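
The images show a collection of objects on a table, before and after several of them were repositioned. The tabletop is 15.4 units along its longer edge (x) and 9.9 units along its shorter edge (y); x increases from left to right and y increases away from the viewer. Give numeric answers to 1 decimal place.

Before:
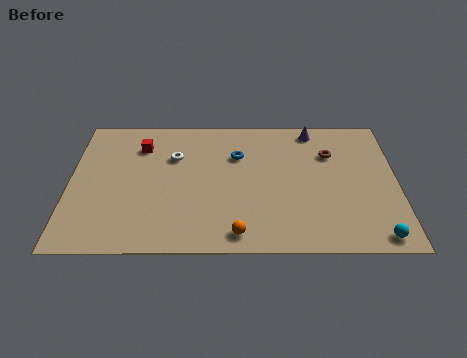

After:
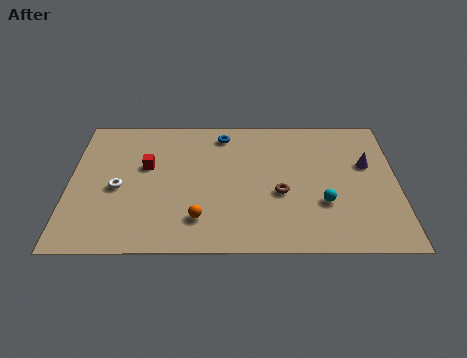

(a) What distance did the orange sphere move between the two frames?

2.1

The orange sphere was near (7.9, 1.2) before and (6.1, 2.2) after, so it travelled √(1.8² + 1.0²) ≈ 2.1 units.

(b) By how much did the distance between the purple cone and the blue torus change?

+3.1

Before: roughly 4.1 units apart; after: 7.2. That's 3.1 units further apart.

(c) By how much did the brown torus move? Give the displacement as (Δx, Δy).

(-2.4, -2.9)

The brown torus started near (12.3, 6.9) and ended near (9.9, 4.0).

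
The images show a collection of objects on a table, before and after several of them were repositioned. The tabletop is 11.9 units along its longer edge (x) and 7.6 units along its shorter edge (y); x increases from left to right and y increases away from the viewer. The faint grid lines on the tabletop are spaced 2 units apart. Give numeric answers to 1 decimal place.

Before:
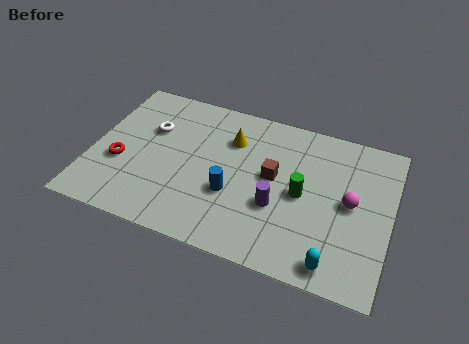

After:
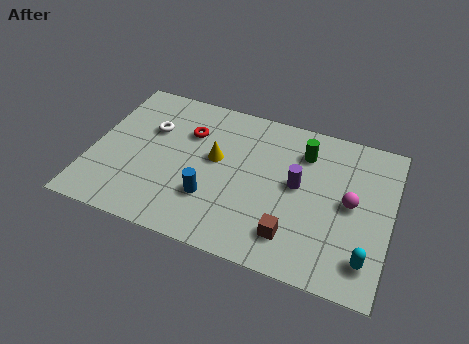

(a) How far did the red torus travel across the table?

3.5

The red torus was near (1.2, 2.9) before and (3.7, 5.3) after, so it travelled √(2.5² + 2.4²) ≈ 3.5 units.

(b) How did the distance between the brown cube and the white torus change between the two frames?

+1.8

The distance was about 5.1 in the first image and 6.9 in the second, so they moved 1.8 units further apart.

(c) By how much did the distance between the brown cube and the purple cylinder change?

+1.1

They were about 1.4 units apart before and 2.5 after — 1.1 units further apart.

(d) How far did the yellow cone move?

1.3

The yellow cone was near (5.4, 5.5) before and (4.9, 4.3) after, so it travelled √(0.5² + 1.2²) ≈ 1.3 units.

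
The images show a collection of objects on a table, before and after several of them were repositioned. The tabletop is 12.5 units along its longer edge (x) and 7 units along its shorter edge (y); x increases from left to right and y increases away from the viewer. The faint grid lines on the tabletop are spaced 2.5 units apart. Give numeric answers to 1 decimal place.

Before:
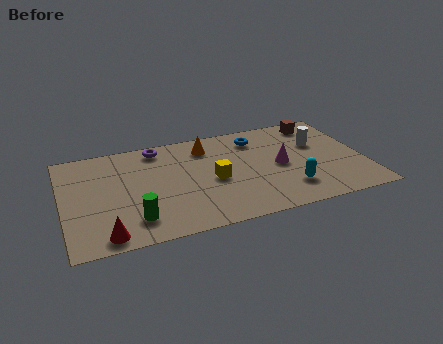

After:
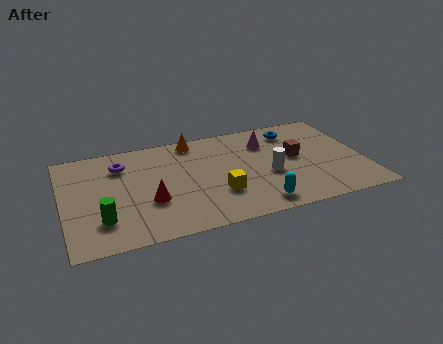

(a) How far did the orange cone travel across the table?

0.8

The orange cone moved from about (6.1, 5.6) to (5.6, 6.2), a distance of √(0.5² + 0.6²) ≈ 0.8.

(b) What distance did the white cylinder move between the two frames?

2.7

The white cylinder was near (10.7, 4.5) before and (8.5, 2.9) after, so it travelled √(2.2² + 1.6²) ≈ 2.7 units.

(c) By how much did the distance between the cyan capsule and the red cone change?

-3.1

They were about 7.7 units apart before and 4.6 after — 3.1 units closer together.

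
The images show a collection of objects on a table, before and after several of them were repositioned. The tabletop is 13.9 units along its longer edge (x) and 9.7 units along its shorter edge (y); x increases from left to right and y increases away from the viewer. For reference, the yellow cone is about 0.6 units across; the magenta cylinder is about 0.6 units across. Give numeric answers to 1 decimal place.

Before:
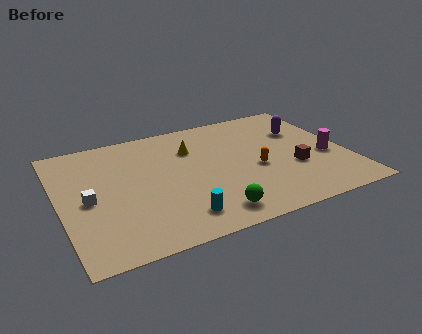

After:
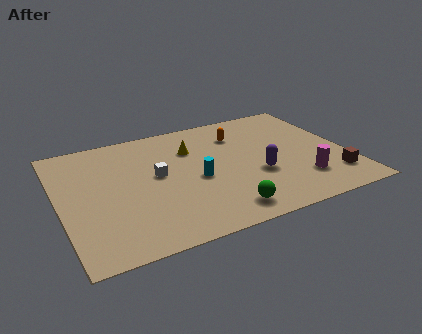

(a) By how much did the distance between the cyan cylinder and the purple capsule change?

-5.4

They were about 8.4 units apart before and 3.0 after — 5.4 units closer together.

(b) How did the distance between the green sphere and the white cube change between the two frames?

-1.6

Before: roughly 6.3 units apart; after: 4.7. That's 1.6 units closer together.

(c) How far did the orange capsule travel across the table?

3.2

The orange capsule was near (9.4, 4.1) before and (9.0, 7.3) after, so it travelled √(0.4² + 3.2²) ≈ 3.2 units.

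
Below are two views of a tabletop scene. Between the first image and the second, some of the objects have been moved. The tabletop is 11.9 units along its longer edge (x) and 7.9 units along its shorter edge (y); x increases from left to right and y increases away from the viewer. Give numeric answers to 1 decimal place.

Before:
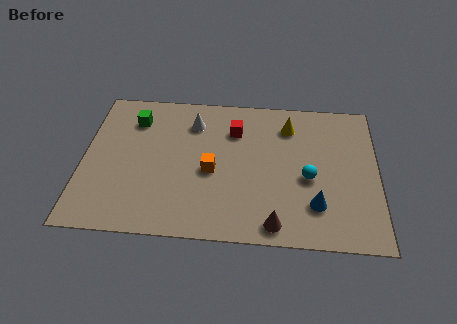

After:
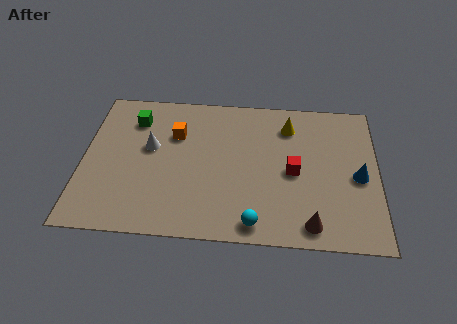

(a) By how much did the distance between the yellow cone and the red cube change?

+0.3

The distance was about 2.2 in the first image and 2.5 in the second, so they moved 0.3 units further apart.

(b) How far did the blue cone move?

2.3

The blue cone was near (9.4, 2.0) before and (11.1, 3.6) after, so it travelled √(1.7² + 1.6²) ≈ 2.3 units.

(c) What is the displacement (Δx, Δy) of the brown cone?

(1.4, 0.1)

The brown cone was at about (7.8, 0.9) and moved to about (9.2, 1.0).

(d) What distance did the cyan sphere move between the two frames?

3.3

The cyan sphere moved from about (9.1, 3.4) to (7.0, 0.9), a distance of √(2.1² + 2.5²) ≈ 3.3.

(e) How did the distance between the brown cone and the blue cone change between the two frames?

+1.3

Before: roughly 1.9 units apart; after: 3.2. That's 1.3 units further apart.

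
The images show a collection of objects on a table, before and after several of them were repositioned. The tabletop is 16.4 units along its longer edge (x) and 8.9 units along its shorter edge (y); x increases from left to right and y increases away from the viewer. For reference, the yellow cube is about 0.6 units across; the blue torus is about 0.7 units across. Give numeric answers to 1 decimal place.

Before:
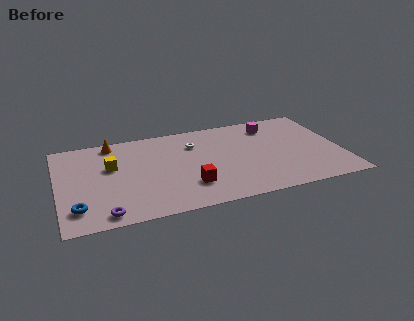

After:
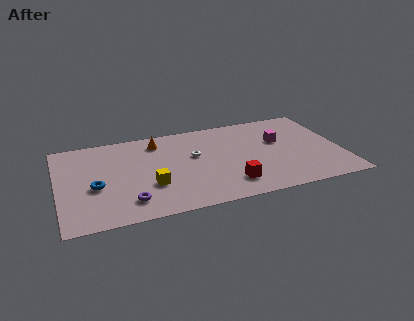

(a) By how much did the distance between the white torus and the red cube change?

-0.3

They were about 4.1 units apart before and 3.8 after — 0.3 units closer together.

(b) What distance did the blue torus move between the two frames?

2.1

The blue torus was near (1.0, 1.9) before and (2.1, 3.7) after, so it travelled √(1.1² + 1.8²) ≈ 2.1 units.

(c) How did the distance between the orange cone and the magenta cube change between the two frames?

-2.1

Before: roughly 9.3 units apart; after: 7.2. That's 2.1 units closer together.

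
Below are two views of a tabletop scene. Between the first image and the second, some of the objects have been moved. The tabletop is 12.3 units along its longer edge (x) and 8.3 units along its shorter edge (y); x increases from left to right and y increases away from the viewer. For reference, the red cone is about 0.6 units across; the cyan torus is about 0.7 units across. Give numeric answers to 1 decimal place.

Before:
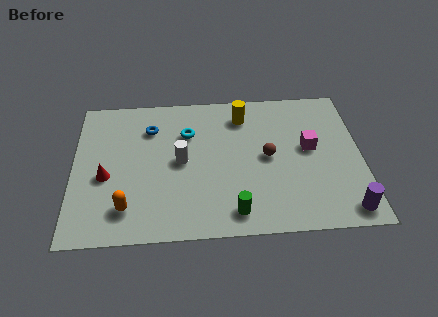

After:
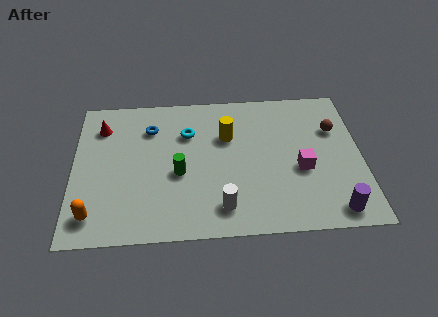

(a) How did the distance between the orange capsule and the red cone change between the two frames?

+3.0

Before: roughly 2.0 units apart; after: 5.0. That's 3.0 units further apart.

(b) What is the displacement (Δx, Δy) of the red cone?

(-0.2, 2.9)

From the two frames, the red cone sits at roughly (1.4, 3.5) before and (1.2, 6.4) after.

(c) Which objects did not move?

the blue torus and the cyan torus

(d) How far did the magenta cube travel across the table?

1.3

From (10.1, 4.6) to (9.7, 3.4), the magenta cube covered √(0.4² + 1.2²) ≈ 1.3 units.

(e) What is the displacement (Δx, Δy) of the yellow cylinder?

(-0.7, -1.2)

The yellow cylinder was at about (7.3, 6.7) and moved to about (6.6, 5.5).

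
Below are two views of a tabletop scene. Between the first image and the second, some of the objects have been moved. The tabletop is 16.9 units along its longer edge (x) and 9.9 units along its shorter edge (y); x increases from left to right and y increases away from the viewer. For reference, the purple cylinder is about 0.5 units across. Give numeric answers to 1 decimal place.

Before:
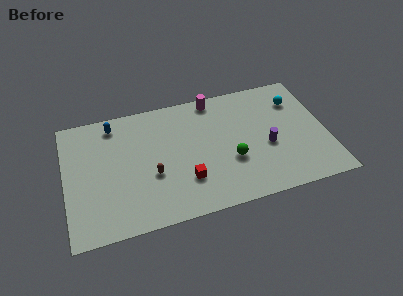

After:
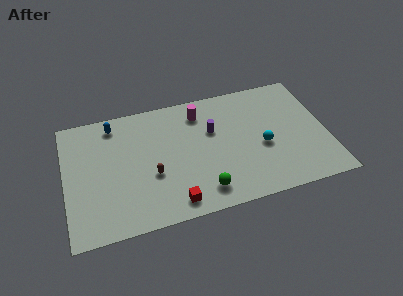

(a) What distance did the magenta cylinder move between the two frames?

1.3

The magenta cylinder moved from about (9.9, 8.9) to (8.9, 8.0), a distance of √(1.0² + 0.9²) ≈ 1.3.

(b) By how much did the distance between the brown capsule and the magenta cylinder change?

-1.3

Before: roughly 6.7 units apart; after: 5.4. That's 1.3 units closer together.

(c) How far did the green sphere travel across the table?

2.8

The green sphere was near (10.6, 3.6) before and (8.6, 1.7) after, so it travelled √(2.0² + 1.9²) ≈ 2.8 units.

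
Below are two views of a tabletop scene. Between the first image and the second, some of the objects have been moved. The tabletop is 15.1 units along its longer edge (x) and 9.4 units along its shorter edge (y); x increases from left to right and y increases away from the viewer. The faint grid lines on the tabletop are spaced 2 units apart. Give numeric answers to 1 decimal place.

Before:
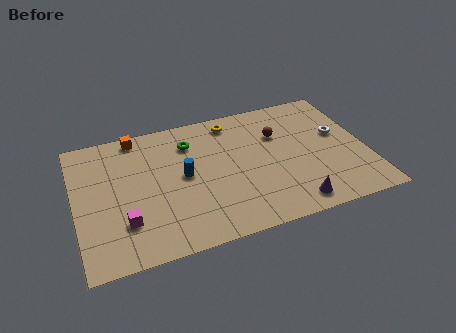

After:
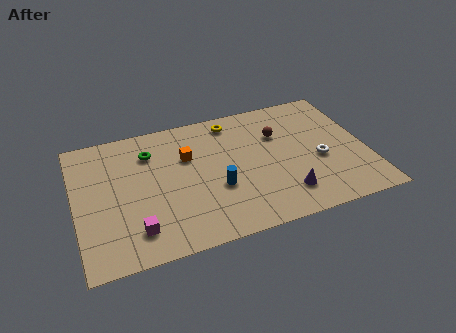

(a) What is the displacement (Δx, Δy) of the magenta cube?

(0.5, -0.7)

The magenta cube was at about (2.4, 2.6) and moved to about (2.9, 1.9).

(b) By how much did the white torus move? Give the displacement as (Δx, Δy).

(-1.2, -1.6)

The white torus was at about (13.8, 5.5) and moved to about (12.6, 3.9).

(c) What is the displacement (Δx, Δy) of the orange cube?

(2.5, -2.3)

From the two frames, the orange cube sits at roughly (3.4, 8.5) before and (5.9, 6.2) after.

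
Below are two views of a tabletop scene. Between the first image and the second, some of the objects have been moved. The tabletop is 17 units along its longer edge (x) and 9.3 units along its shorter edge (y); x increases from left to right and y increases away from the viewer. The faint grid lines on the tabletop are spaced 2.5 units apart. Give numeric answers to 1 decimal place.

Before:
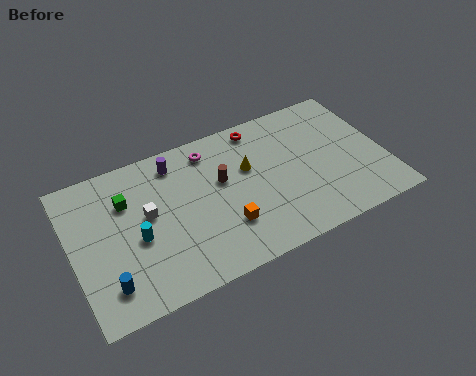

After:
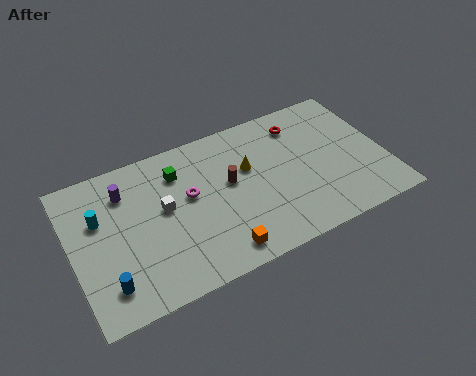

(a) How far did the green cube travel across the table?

3.0

The green cube moved from about (3.1, 6.5) to (6.0, 7.1), a distance of √(2.9² + 0.6²) ≈ 3.0.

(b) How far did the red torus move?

2.3

The red torus was near (10.6, 8.2) before and (12.8, 7.5) after, so it travelled √(2.2² + 0.7²) ≈ 2.3 units.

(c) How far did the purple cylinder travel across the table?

2.9

The purple cylinder was near (5.9, 7.8) before and (3.1, 7.1) after, so it travelled √(2.8² + 0.7²) ≈ 2.9 units.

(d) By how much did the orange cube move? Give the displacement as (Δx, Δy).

(-0.5, -1.4)

The orange cube started near (8.0, 2.7) and ended near (7.5, 1.3).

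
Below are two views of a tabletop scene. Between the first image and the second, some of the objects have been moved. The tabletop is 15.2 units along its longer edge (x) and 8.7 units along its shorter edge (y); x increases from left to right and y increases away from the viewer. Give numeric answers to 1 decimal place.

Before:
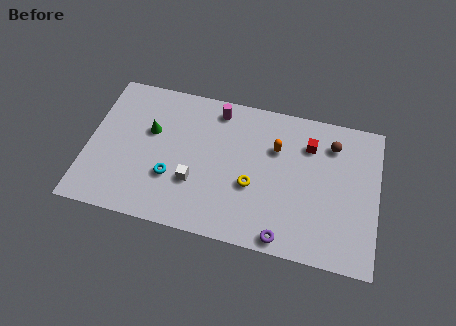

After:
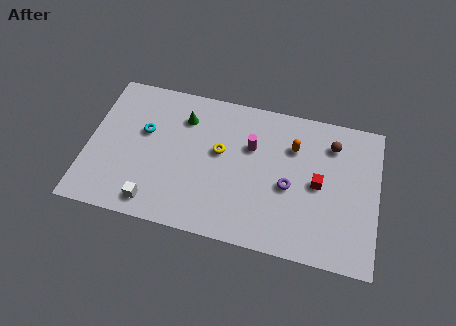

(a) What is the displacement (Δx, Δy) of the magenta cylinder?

(1.9, -1.8)

The magenta cylinder started near (6.6, 7.5) and ended near (8.5, 5.7).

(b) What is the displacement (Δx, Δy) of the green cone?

(1.7, 1.2)

The green cone was at about (3.2, 5.4) and moved to about (4.9, 6.6).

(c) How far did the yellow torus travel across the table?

2.4

The yellow torus moved from about (8.7, 3.4) to (6.9, 5.0), a distance of √(1.8² + 1.6²) ≈ 2.4.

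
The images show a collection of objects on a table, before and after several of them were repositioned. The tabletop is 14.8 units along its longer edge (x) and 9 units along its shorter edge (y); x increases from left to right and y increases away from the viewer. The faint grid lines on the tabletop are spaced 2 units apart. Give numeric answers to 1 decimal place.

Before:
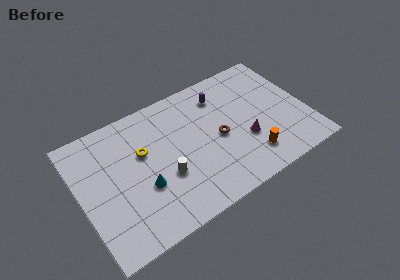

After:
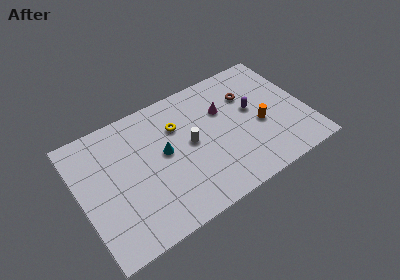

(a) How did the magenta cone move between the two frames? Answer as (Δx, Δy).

(-1.0, 2.8)

The magenta cone was at about (10.6, 3.2) and moved to about (9.6, 6.0).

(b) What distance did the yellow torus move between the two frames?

2.5

The yellow torus moved from about (4.2, 5.6) to (6.6, 6.3), a distance of √(2.4² + 0.7²) ≈ 2.5.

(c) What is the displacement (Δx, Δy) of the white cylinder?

(1.9, 1.4)

The white cylinder started near (5.3, 3.3) and ended near (7.2, 4.7).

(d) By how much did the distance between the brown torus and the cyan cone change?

+0.8

They were about 5.2 units apart before and 6.0 after — 0.8 units further apart.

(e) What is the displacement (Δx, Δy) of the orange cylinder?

(1.0, 1.9)

The orange cylinder was at about (10.7, 1.9) and moved to about (11.7, 3.8).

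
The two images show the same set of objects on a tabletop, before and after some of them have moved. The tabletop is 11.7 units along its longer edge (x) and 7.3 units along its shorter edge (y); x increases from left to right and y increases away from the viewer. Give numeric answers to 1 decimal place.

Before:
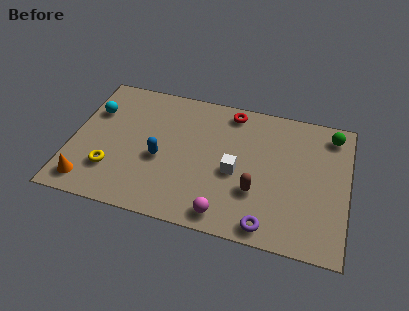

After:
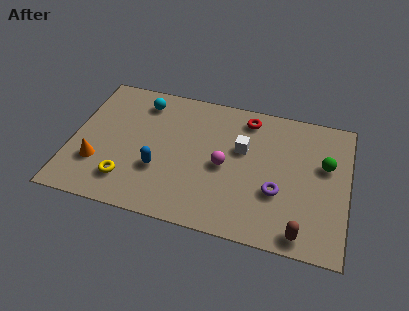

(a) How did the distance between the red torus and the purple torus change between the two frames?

-2.0

Before: roughly 5.9 units apart; after: 3.9. That's 2.0 units closer together.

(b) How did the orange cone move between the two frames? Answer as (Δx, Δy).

(0.3, 1.1)

The orange cone started near (0.9, 1.1) and ended near (1.2, 2.2).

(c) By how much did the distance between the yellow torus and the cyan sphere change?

+1.2

The distance was about 3.2 in the first image and 4.4 in the second, so they moved 1.2 units further apart.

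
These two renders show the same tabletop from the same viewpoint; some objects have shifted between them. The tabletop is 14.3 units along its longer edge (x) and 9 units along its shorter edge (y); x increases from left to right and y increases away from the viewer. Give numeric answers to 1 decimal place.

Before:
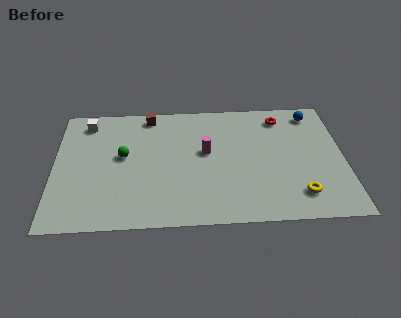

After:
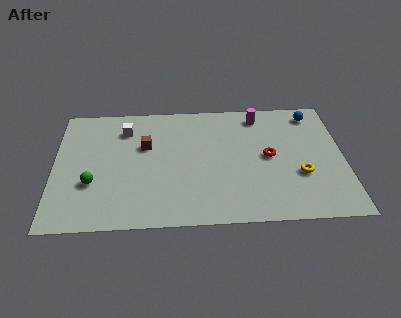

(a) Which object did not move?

the blue sphere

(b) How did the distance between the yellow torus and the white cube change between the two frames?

-2.5

Before: roughly 11.9 units apart; after: 9.4. That's 2.5 units closer together.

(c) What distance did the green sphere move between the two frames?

2.4

The green sphere moved from about (3.4, 5.0) to (1.9, 3.1), a distance of √(1.5² + 1.9²) ≈ 2.4.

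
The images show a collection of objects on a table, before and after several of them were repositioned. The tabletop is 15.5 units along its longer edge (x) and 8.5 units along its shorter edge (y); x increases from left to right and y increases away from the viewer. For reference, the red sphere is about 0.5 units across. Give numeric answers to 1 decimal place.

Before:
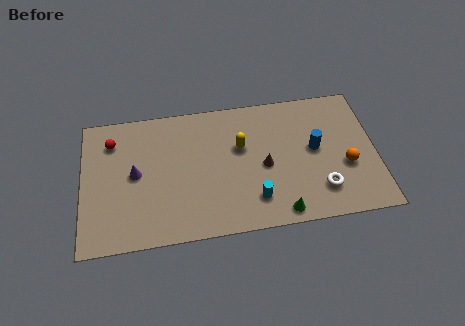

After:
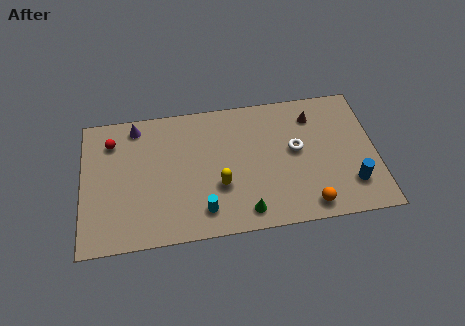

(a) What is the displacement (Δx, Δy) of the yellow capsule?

(-1.2, -2.3)

From the two frames, the yellow capsule sits at roughly (8.4, 5.3) before and (7.2, 3.0) after.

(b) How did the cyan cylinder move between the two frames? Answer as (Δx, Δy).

(-2.7, -0.3)

The cyan cylinder was at about (9.0, 1.9) and moved to about (6.3, 1.6).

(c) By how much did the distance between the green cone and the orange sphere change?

-1.0

The distance was about 4.3 in the first image and 3.3 in the second, so they moved 1.0 units closer together.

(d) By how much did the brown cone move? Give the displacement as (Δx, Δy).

(2.7, 2.8)

The brown cone started near (9.6, 3.9) and ended near (12.3, 6.7).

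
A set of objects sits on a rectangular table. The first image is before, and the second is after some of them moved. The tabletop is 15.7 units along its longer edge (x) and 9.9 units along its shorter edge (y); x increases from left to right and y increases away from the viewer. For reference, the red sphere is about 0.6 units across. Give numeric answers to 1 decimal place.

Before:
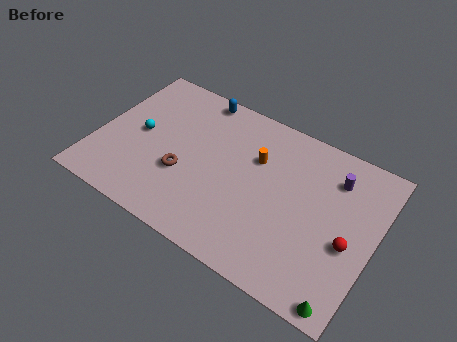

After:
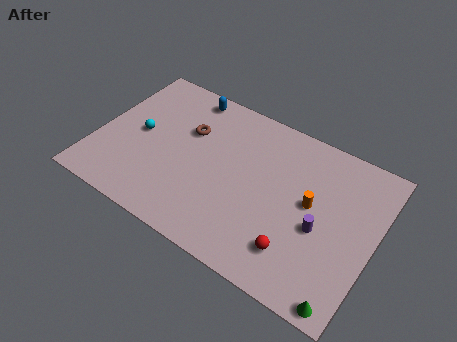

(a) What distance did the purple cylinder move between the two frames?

3.4

From (13.1, 7.6) to (12.8, 4.2), the purple cylinder covered √(0.3² + 3.4²) ≈ 3.4 units.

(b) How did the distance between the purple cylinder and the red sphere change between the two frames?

-1.5

The distance was about 3.7 in the first image and 2.2 in the second, so they moved 1.5 units closer together.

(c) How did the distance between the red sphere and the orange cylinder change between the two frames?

-2.9

The distance was about 6.1 in the first image and 3.2 in the second, so they moved 2.9 units closer together.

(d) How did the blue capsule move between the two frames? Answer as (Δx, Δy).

(-0.6, -0.2)

From the two frames, the blue capsule sits at roughly (5.0, 9.0) before and (4.4, 8.8) after.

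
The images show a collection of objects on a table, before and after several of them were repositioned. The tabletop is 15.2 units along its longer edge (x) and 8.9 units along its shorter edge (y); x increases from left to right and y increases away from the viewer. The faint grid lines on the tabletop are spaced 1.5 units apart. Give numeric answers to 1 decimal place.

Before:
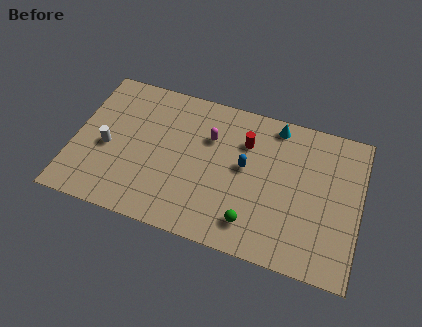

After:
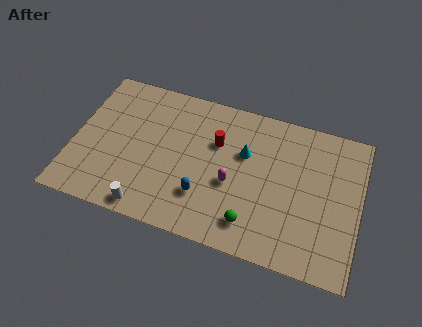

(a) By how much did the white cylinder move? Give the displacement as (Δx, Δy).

(2.5, -3.0)

From the two frames, the white cylinder sits at roughly (1.8, 3.9) before and (4.3, 0.9) after.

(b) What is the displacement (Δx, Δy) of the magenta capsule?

(1.4, -2.4)

The magenta capsule was at about (7.1, 6.1) and moved to about (8.5, 3.7).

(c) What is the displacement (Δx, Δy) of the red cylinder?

(-1.5, -0.5)

The red cylinder was at about (9.0, 6.4) and moved to about (7.5, 5.9).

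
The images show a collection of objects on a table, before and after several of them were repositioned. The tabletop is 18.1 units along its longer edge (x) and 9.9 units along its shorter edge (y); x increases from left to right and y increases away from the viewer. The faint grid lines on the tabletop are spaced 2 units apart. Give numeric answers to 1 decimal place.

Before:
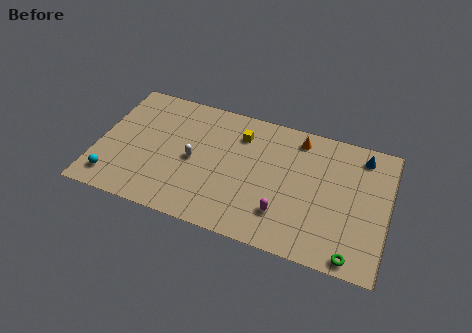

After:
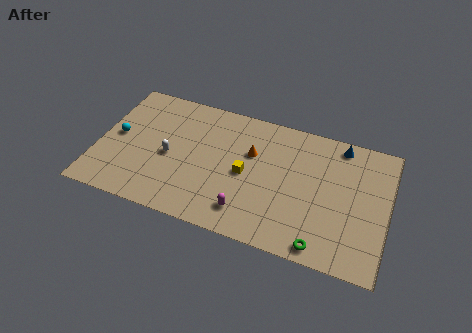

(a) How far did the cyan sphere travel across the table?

3.4

From (1.2, 1.7) to (1.1, 5.1), the cyan sphere covered √(0.1² + 3.4²) ≈ 3.4 units.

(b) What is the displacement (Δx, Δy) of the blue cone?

(-1.4, 0.4)

The blue cone started near (16.3, 8.4) and ended near (14.9, 8.8).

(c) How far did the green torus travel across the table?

1.9

From (16.2, 0.9) to (14.3, 1.0), the green torus covered √(1.9² + 0.1²) ≈ 1.9 units.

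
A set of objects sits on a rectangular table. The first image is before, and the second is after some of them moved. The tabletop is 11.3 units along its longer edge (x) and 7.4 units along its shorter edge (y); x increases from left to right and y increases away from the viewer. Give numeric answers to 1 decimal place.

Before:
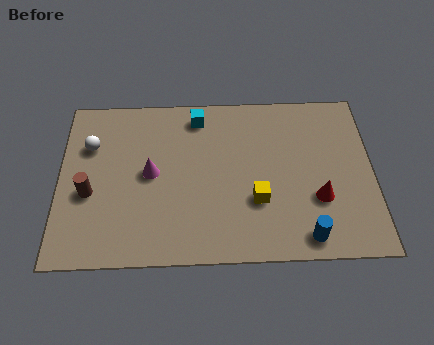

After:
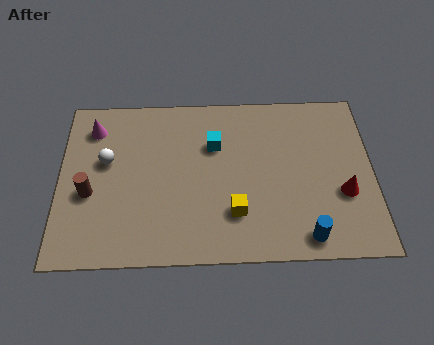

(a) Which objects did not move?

the blue cylinder and the brown cylinder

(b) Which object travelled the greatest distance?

the magenta cone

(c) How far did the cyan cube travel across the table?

1.4

From (5.0, 6.3) to (5.6, 5.0), the cyan cube covered √(0.6² + 1.3²) ≈ 1.4 units.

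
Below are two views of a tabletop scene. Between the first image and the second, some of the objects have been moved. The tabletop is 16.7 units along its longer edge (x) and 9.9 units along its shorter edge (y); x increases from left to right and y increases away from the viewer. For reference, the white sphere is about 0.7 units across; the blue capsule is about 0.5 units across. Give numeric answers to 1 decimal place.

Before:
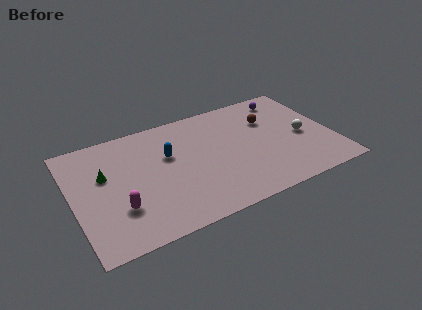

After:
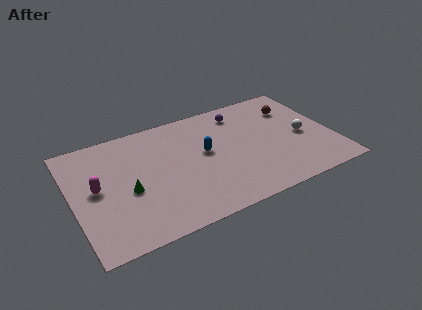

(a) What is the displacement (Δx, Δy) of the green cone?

(1.3, -1.9)

The green cone started near (2.1, 6.1) and ended near (3.4, 4.2).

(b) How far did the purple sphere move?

3.1

From (14.3, 8.4) to (11.2, 8.2), the purple sphere covered √(3.1² + 0.2²) ≈ 3.1 units.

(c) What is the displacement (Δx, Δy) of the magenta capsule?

(-1.2, 2.2)

The magenta capsule started near (2.7, 3.0) and ended near (1.5, 5.2).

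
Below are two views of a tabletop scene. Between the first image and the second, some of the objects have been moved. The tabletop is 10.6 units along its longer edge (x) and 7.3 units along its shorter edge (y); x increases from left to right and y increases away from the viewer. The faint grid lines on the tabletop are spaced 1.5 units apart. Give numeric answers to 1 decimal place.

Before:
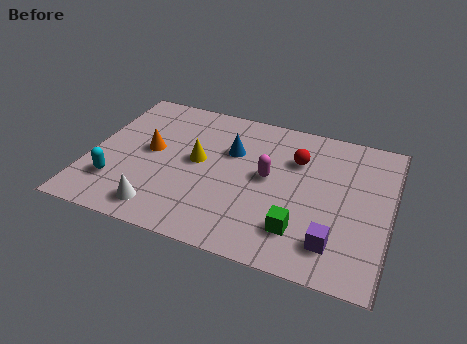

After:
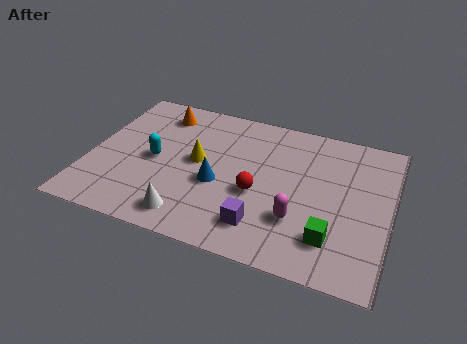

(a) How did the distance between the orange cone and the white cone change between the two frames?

+2.3

Before: roughly 2.9 units apart; after: 5.2. That's 2.3 units further apart.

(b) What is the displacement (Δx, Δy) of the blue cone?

(-0.3, -1.8)

The blue cone was at about (4.9, 4.8) and moved to about (4.6, 3.0).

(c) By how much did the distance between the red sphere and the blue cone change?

-0.9

Before: roughly 2.3 units apart; after: 1.4. That's 0.9 units closer together.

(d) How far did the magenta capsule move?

2.1

The magenta capsule was near (6.3, 3.9) before and (7.5, 2.2) after, so it travelled √(1.2² + 1.7²) ≈ 2.1 units.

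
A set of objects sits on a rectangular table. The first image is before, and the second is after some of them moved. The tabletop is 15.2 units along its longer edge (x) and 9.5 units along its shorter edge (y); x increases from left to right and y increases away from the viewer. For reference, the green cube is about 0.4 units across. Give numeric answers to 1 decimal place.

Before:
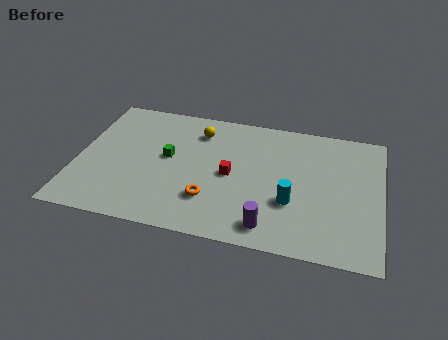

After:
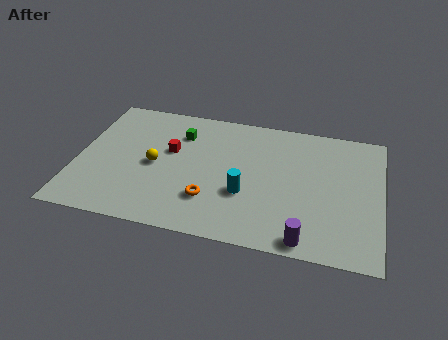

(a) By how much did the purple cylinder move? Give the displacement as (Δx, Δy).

(1.8, -0.5)

From the two frames, the purple cylinder sits at roughly (9.8, 1.4) before and (11.6, 0.9) after.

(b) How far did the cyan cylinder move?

2.3

The cyan cylinder moved from about (10.8, 3.3) to (8.5, 3.4), a distance of √(2.3² + 0.1²) ≈ 2.3.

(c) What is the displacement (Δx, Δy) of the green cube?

(0.5, 1.9)

From the two frames, the green cube sits at roughly (4.5, 5.2) before and (5.0, 7.1) after.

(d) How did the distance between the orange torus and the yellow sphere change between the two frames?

-1.5

The distance was about 5.0 in the first image and 3.5 in the second, so they moved 1.5 units closer together.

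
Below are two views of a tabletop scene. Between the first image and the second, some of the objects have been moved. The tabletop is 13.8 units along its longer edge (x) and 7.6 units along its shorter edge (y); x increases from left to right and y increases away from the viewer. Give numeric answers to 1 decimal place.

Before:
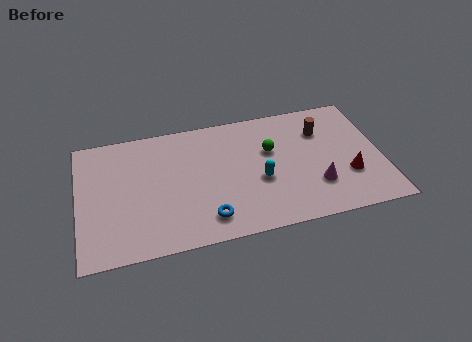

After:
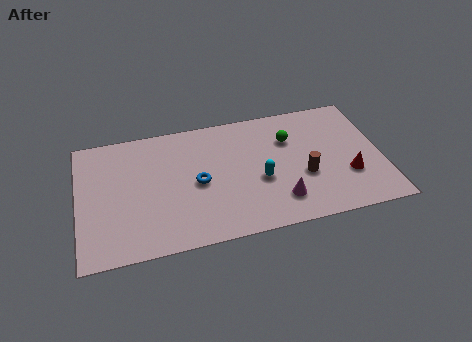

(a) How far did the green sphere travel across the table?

1.0

The green sphere was near (8.8, 4.8) before and (9.7, 5.3) after, so it travelled √(0.9² + 0.5²) ≈ 1.0 units.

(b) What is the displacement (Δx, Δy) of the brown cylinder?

(-1.0, -2.6)

The brown cylinder was at about (11.2, 5.5) and moved to about (10.2, 2.9).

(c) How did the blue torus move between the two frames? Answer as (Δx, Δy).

(-0.3, 2.2)

The blue torus started near (5.7, 1.4) and ended near (5.4, 3.6).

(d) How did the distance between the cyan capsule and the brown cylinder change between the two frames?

-1.8

Before: roughly 3.8 units apart; after: 2.0. That's 1.8 units closer together.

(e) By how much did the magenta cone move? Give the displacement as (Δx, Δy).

(-1.7, -0.5)

The magenta cone was at about (10.7, 2.2) and moved to about (9.0, 1.7).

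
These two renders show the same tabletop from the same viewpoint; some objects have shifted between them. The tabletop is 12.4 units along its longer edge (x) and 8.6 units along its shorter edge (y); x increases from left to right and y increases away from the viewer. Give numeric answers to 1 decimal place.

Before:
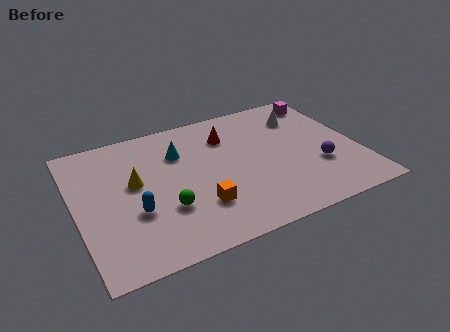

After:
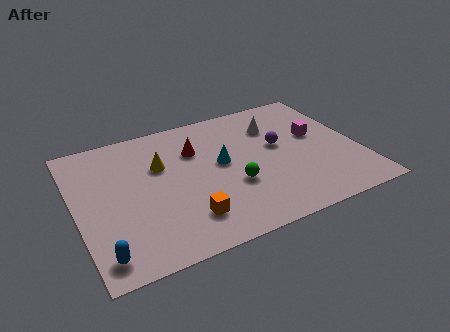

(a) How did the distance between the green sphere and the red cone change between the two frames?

-1.6

The distance was about 4.8 in the first image and 3.2 in the second, so they moved 1.6 units closer together.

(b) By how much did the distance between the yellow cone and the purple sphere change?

-2.9

The distance was about 8.1 in the first image and 5.2 in the second, so they moved 2.9 units closer together.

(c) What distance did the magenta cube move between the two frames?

2.4

From (11.4, 7.3) to (10.7, 5.0), the magenta cube covered √(0.7² + 2.3²) ≈ 2.4 units.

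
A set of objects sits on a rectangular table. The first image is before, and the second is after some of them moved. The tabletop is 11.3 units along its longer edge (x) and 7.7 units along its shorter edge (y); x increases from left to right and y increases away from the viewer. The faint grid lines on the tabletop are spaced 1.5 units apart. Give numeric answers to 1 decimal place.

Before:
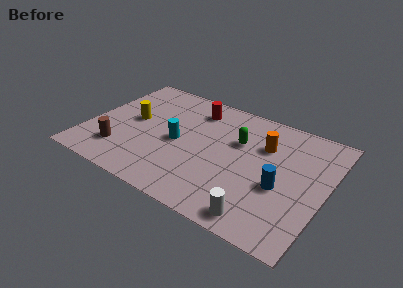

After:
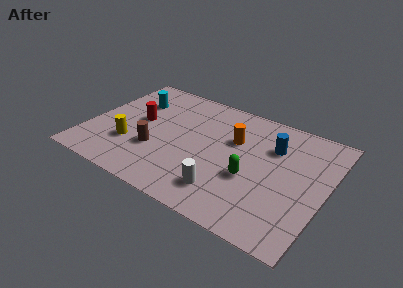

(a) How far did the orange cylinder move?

1.4

The orange cylinder moved from about (8.2, 5.3) to (6.8, 5.0), a distance of √(1.4² + 0.3²) ≈ 1.4.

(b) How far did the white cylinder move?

1.9

The white cylinder moved from about (8.7, 0.9) to (6.9, 1.6), a distance of √(1.8² + 0.7²) ≈ 1.9.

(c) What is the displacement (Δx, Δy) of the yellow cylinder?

(0.2, -1.7)

From the two frames, the yellow cylinder sits at roughly (2.0, 4.1) before and (2.2, 2.4) after.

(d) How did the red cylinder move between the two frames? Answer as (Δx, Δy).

(-2.4, -2.0)

The red cylinder started near (4.7, 6.2) and ended near (2.3, 4.2).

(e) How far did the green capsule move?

2.2

The green capsule moved from about (7.0, 5.0) to (7.9, 3.0), a distance of √(0.9² + 2.0²) ≈ 2.2.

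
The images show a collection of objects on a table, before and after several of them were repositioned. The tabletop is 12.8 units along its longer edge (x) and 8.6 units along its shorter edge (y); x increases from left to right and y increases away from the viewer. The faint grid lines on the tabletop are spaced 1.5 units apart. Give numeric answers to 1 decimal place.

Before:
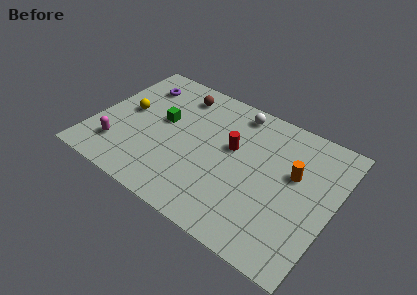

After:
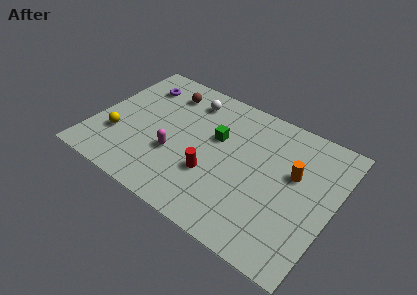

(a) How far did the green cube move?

2.9

The green cube moved from about (3.5, 4.9) to (6.4, 5.3), a distance of √(2.9² + 0.4²) ≈ 2.9.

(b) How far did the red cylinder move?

2.3

The red cylinder moved from about (7.3, 5.1) to (6.6, 2.9), a distance of √(0.7² + 2.2²) ≈ 2.3.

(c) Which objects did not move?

the orange cylinder and the purple torus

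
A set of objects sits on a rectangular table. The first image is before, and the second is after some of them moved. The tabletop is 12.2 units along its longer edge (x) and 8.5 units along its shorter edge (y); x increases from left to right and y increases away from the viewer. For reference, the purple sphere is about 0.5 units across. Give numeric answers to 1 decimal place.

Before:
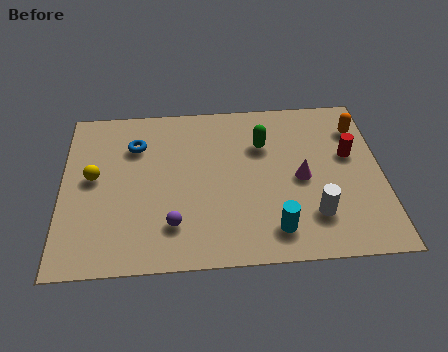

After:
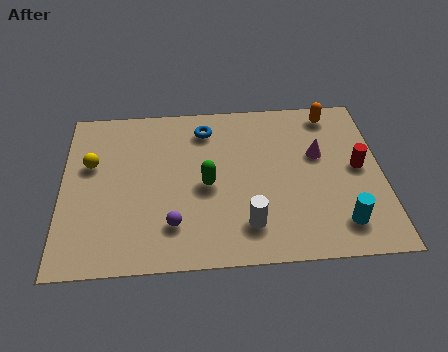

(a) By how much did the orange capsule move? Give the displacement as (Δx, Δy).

(-1.0, 0.9)

From the two frames, the orange capsule sits at roughly (11.4, 6.5) before and (10.4, 7.4) after.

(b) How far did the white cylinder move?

2.5

The white cylinder moved from about (9.5, 2.1) to (7.0, 1.8), a distance of √(2.5² + 0.3²) ≈ 2.5.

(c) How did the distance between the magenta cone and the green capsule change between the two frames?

+2.1

They were about 2.4 units apart before and 4.5 after — 2.1 units further apart.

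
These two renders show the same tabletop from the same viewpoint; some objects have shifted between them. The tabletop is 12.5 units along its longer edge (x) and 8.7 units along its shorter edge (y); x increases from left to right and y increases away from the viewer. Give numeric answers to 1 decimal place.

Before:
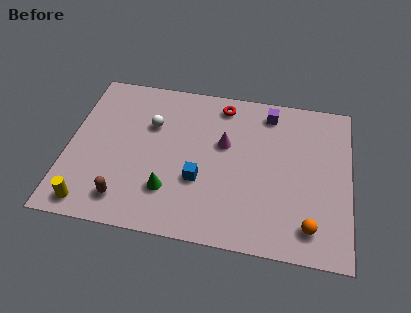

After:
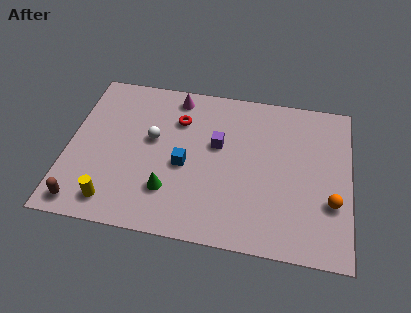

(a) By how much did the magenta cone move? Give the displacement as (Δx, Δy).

(-2.3, 2.3)

From the two frames, the magenta cone sits at roughly (6.9, 5.3) before and (4.6, 7.6) after.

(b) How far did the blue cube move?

1.0

From (5.9, 3.1) to (5.2, 3.8), the blue cube covered √(0.7² + 0.7²) ≈ 1.0 units.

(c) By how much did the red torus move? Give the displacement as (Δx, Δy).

(-1.9, -1.2)

From the two frames, the red torus sits at roughly (6.7, 7.5) before and (4.8, 6.3) after.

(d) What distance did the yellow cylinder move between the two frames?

1.0

From (1.2, 1.0) to (2.2, 1.3), the yellow cylinder covered √(1.0² + 0.3²) ≈ 1.0 units.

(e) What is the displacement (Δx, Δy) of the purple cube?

(-2.2, -2.2)

From the two frames, the purple cube sits at roughly (8.8, 7.4) before and (6.6, 5.2) after.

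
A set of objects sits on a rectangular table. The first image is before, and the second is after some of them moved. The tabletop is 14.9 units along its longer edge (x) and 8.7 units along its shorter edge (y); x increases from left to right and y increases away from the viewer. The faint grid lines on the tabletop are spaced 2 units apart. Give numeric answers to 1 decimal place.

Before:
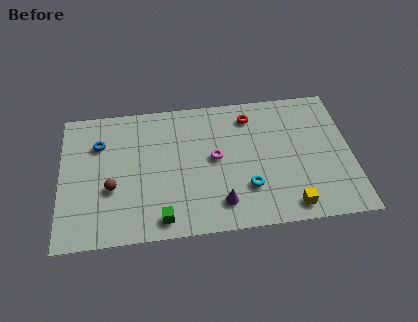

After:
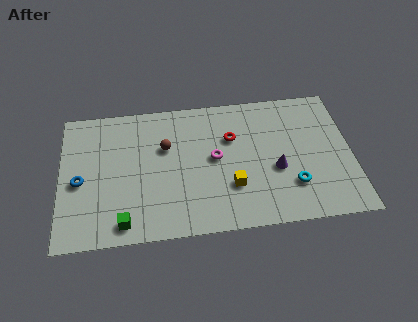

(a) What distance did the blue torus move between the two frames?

2.5

The blue torus was near (2.0, 6.2) before and (1.0, 3.9) after, so it travelled √(1.0² + 2.3²) ≈ 2.5 units.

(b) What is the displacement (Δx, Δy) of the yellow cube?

(-2.9, 1.6)

The yellow cube started near (11.6, 1.1) and ended near (8.7, 2.7).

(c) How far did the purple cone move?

3.4

The purple cone was near (8.1, 1.7) before and (11.0, 3.5) after, so it travelled √(2.9² + 1.8²) ≈ 3.4 units.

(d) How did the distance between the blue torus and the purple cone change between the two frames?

+2.4

They were about 7.6 units apart before and 10.0 after — 2.4 units further apart.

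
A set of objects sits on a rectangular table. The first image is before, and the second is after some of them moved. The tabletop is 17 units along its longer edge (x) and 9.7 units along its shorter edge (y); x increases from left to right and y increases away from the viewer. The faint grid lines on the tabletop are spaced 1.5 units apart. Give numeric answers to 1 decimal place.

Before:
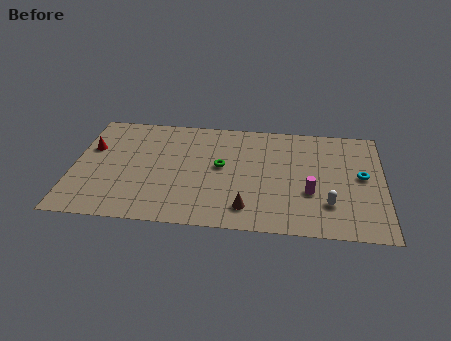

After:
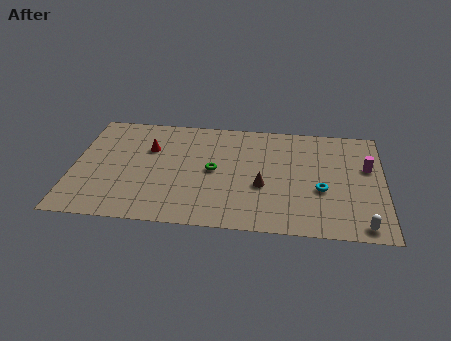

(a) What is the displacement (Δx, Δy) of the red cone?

(3.2, 0.3)

The red cone was at about (0.9, 6.2) and moved to about (4.1, 6.5).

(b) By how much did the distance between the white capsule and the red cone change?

-0.7

Before: roughly 13.6 units apart; after: 12.9. That's 0.7 units closer together.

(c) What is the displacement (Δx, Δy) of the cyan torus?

(-2.2, -1.4)

From the two frames, the cyan torus sits at roughly (15.8, 5.2) before and (13.6, 3.8) after.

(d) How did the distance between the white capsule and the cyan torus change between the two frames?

+0.4

Before: roughly 3.2 units apart; after: 3.6. That's 0.4 units further apart.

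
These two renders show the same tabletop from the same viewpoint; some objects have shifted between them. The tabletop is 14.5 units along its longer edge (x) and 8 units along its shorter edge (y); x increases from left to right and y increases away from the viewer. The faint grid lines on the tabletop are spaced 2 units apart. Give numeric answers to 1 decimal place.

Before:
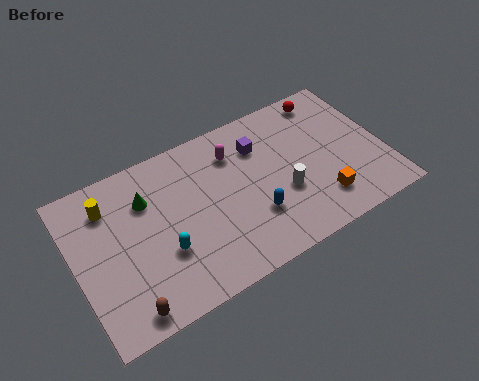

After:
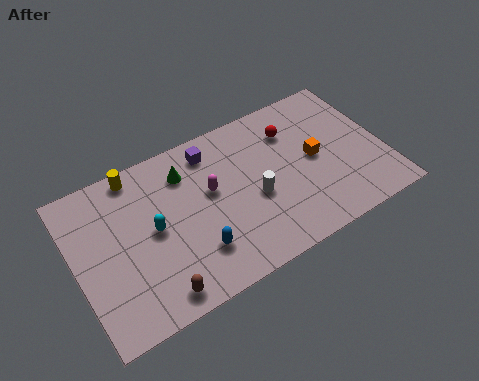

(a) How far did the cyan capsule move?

1.3

From (3.9, 2.8) to (3.6, 4.1), the cyan capsule covered √(0.3² + 1.3²) ≈ 1.3 units.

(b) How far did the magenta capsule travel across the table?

1.9

The magenta capsule moved from about (7.7, 6.1) to (6.4, 4.7), a distance of √(1.3² + 1.4²) ≈ 1.9.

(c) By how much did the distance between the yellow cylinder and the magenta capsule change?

-1.8

Before: roughly 5.9 units apart; after: 4.1. That's 1.8 units closer together.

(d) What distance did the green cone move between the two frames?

2.0

The green cone was near (3.5, 5.7) before and (5.4, 6.2) after, so it travelled √(1.9² + 0.5²) ≈ 2.0 units.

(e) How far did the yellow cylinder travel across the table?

1.7

The yellow cylinder was near (1.8, 6.2) before and (3.2, 7.2) after, so it travelled √(1.4² + 1.0²) ≈ 1.7 units.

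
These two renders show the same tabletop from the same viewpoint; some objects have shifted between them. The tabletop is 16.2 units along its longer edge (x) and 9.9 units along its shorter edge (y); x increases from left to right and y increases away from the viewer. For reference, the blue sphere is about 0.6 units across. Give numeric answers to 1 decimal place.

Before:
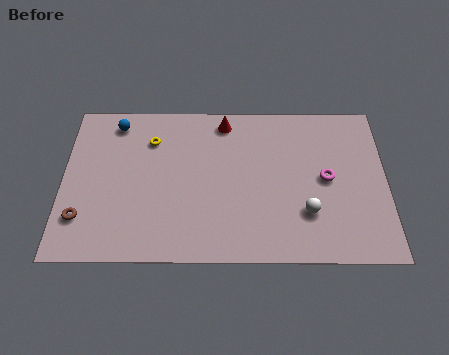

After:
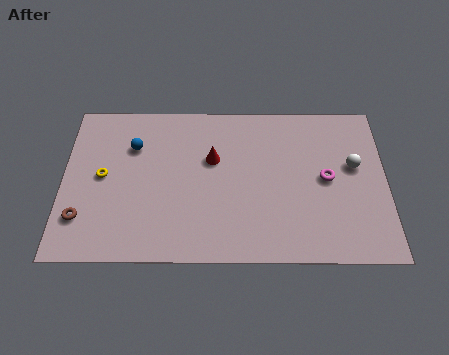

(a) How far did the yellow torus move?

3.3

The yellow torus was near (4.4, 7.4) before and (2.0, 5.1) after, so it travelled √(2.4² + 2.3²) ≈ 3.3 units.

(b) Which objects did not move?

the brown torus and the magenta torus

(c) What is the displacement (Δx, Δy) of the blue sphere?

(0.9, -1.5)

The blue sphere was at about (2.6, 8.5) and moved to about (3.5, 7.0).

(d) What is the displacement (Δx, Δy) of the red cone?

(-0.6, -2.4)

From the two frames, the red cone sits at roughly (8.1, 8.6) before and (7.5, 6.2) after.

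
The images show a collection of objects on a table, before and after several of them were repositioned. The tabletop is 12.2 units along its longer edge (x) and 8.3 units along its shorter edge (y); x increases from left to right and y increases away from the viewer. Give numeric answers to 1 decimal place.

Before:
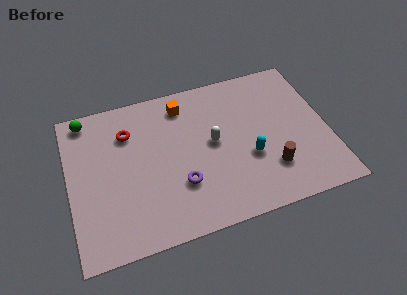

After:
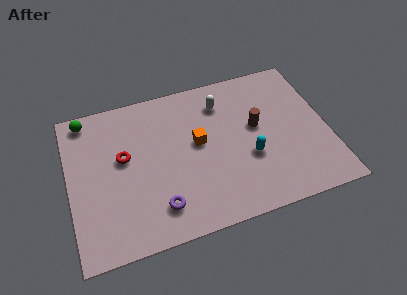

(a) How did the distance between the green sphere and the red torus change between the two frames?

+0.8

The distance was about 2.3 in the first image and 3.1 in the second, so they moved 0.8 units further apart.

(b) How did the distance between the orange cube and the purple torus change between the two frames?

-0.7

Before: roughly 4.3 units apart; after: 3.6. That's 0.7 units closer together.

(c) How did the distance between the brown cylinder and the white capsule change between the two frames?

-1.0

Before: roughly 3.3 units apart; after: 2.3. That's 1.0 units closer together.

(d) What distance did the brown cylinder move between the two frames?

2.5

The brown cylinder moved from about (9.3, 2.2) to (8.9, 4.7), a distance of √(0.4² + 2.5²) ≈ 2.5.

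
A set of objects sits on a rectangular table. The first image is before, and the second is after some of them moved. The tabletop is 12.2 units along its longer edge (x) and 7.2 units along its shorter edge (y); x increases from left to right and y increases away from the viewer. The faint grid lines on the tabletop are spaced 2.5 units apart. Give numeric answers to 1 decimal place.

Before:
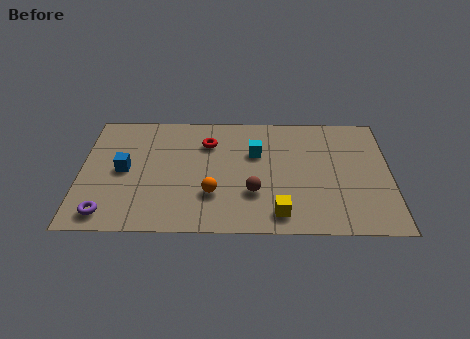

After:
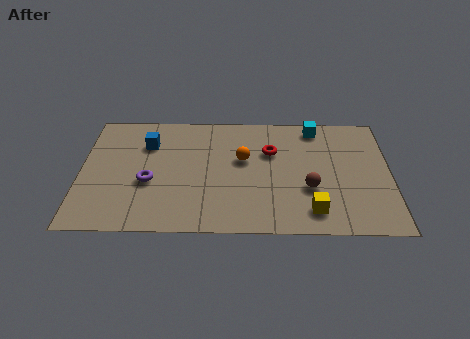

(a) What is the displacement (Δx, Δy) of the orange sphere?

(1.2, 2.1)

The orange sphere started near (5.2, 2.2) and ended near (6.4, 4.3).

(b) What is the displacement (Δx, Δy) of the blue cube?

(0.9, 1.6)

The blue cube was at about (1.7, 3.6) and moved to about (2.6, 5.2).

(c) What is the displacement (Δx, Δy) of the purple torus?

(1.6, 1.9)

The purple torus started near (1.1, 1.0) and ended near (2.7, 2.9).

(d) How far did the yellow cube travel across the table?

1.3

The yellow cube was near (7.8, 1.1) before and (9.1, 1.3) after, so it travelled √(1.3² + 0.2²) ≈ 1.3 units.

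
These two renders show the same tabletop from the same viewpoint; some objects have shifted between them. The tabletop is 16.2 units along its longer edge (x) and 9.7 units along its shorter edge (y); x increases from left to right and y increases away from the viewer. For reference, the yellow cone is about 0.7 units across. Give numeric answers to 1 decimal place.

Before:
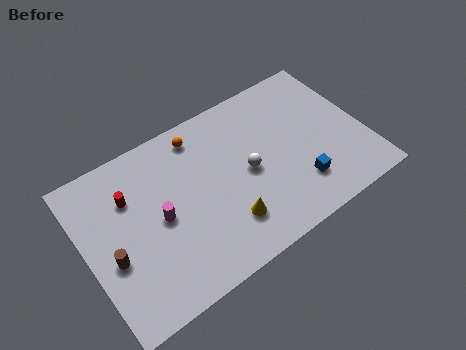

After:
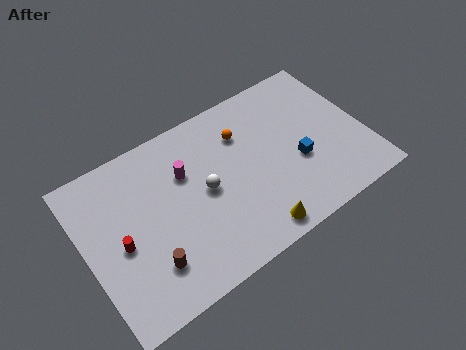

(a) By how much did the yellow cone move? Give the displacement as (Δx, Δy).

(1.3, -1.3)

The yellow cone started near (7.7, 2.4) and ended near (9.0, 1.1).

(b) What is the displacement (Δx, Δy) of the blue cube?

(0.2, 1.4)

From the two frames, the blue cube sits at roughly (12.0, 2.4) before and (12.2, 3.8) after.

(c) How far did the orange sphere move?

2.7

From (7.1, 8.3) to (9.5, 7.1), the orange sphere covered √(2.4² + 1.2²) ≈ 2.7 units.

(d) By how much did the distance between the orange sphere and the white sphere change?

-0.9

Before: roughly 4.3 units apart; after: 3.4. That's 0.9 units closer together.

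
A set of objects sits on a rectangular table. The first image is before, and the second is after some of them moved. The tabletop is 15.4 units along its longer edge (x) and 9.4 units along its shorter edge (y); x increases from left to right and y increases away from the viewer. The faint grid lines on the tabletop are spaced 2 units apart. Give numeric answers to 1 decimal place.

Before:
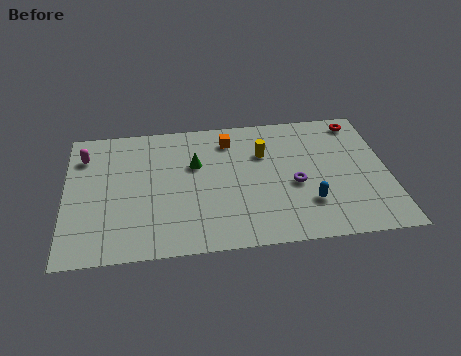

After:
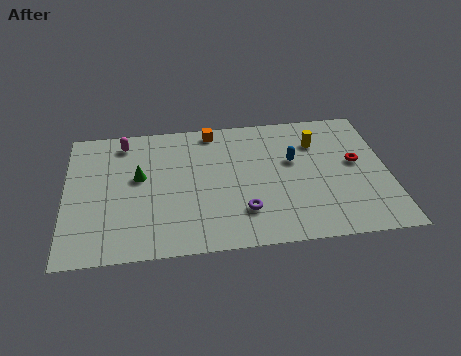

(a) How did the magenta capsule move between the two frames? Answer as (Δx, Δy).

(1.9, 0.8)

The magenta capsule was at about (0.9, 7.2) and moved to about (2.8, 8.0).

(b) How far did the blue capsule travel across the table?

3.2

The blue capsule was near (11.5, 2.6) before and (10.9, 5.7) after, so it travelled √(0.6² + 3.1²) ≈ 3.2 units.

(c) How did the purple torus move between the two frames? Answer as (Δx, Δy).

(-2.5, -1.6)

The purple torus started near (10.9, 4.0) and ended near (8.4, 2.4).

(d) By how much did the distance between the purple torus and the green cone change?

+0.6

The distance was about 5.1 in the first image and 5.7 in the second, so they moved 0.6 units further apart.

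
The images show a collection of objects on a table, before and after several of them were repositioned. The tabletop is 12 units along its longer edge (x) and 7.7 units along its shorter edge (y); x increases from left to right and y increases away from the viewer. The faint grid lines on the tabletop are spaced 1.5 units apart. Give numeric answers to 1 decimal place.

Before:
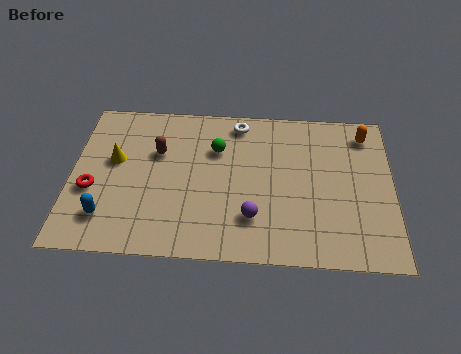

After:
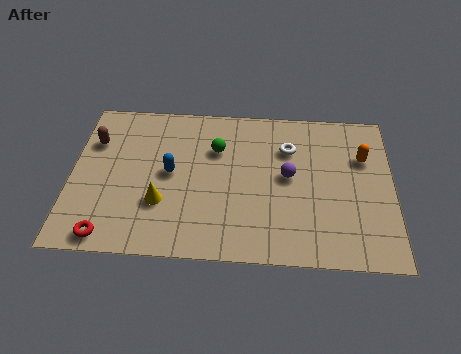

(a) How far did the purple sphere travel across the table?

2.5

The purple sphere was near (6.8, 2.0) before and (8.1, 4.1) after, so it travelled √(1.3² + 2.1²) ≈ 2.5 units.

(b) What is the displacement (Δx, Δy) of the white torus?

(1.9, -1.2)

The white torus started near (6.2, 6.7) and ended near (8.1, 5.5).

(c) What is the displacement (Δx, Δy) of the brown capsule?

(-2.4, 0.4)

The brown capsule was at about (3.2, 5.0) and moved to about (0.8, 5.4).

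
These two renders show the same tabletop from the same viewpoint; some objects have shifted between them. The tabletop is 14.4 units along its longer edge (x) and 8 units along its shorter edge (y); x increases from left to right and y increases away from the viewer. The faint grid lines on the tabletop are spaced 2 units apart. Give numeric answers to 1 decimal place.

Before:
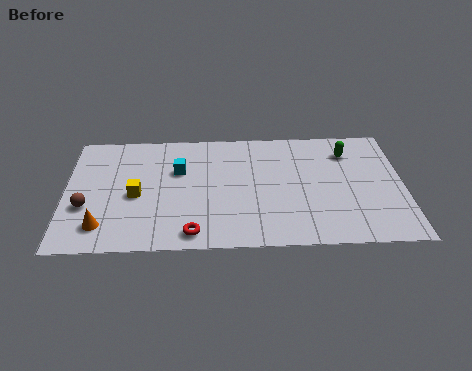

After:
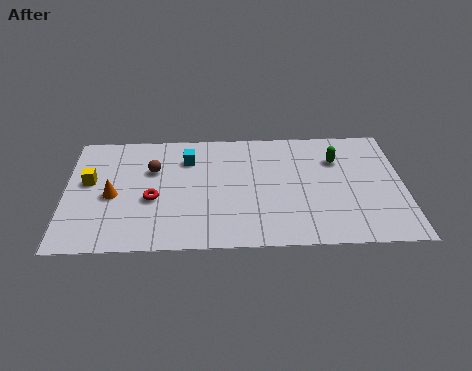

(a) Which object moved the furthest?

the brown sphere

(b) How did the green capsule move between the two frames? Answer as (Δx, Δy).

(-0.5, -0.5)

The green capsule was at about (12.1, 6.2) and moved to about (11.6, 5.7).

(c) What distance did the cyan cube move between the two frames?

0.9

From (4.8, 5.2) to (5.2, 6.0), the cyan cube covered √(0.4² + 0.8²) ≈ 0.9 units.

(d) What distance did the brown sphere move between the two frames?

3.7

The brown sphere was near (0.9, 2.9) before and (3.7, 5.3) after, so it travelled √(2.8² + 2.4²) ≈ 3.7 units.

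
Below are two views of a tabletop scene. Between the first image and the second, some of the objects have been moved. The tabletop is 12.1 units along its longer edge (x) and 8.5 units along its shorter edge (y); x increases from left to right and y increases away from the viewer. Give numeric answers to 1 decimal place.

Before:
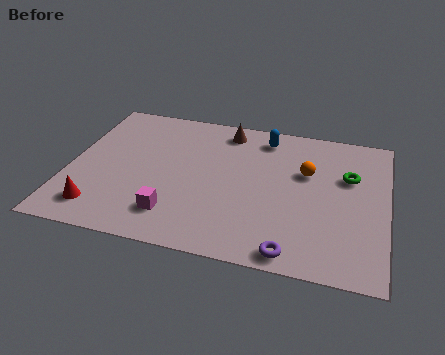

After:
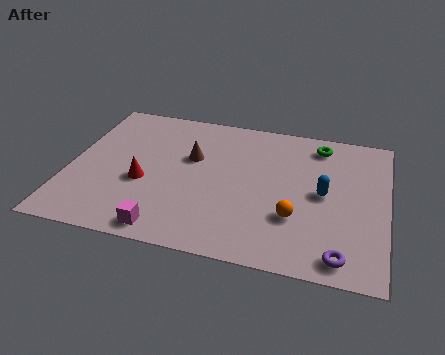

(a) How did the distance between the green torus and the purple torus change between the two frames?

+1.2

The distance was about 5.1 in the first image and 6.3 in the second, so they moved 1.2 units further apart.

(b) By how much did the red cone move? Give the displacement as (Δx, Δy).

(1.5, 1.9)

The red cone was at about (1.4, 1.5) and moved to about (2.9, 3.4).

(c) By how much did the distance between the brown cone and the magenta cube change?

-1.3

The distance was about 5.7 in the first image and 4.4 in the second, so they moved 1.3 units closer together.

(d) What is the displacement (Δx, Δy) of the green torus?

(-1.2, 1.7)

The green torus was at about (10.6, 5.5) and moved to about (9.4, 7.2).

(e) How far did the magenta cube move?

0.9

From (4.2, 1.8) to (4.0, 0.9), the magenta cube covered √(0.2² + 0.9²) ≈ 0.9 units.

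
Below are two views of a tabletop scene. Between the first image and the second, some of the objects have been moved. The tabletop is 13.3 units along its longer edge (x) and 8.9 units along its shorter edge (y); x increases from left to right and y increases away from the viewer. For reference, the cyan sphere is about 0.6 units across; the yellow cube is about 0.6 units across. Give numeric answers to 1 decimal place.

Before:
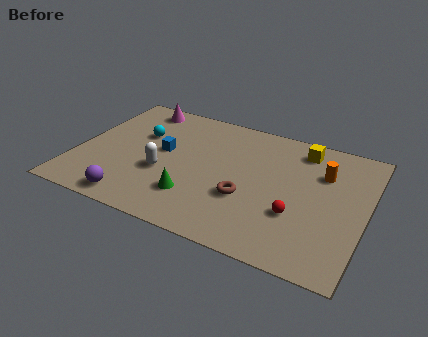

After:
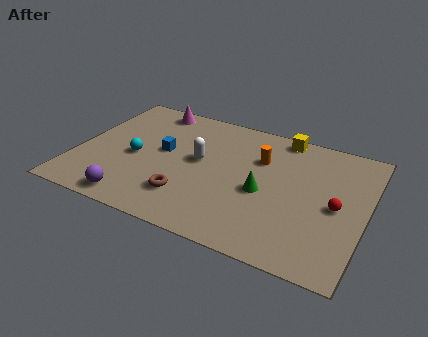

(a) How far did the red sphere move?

2.1

The red sphere moved from about (10.3, 3.0) to (12.0, 4.2), a distance of √(1.7² + 1.2²) ≈ 2.1.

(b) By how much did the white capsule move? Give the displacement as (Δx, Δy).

(1.5, 1.5)

From the two frames, the white capsule sits at roughly (4.1, 3.4) before and (5.6, 4.9) after.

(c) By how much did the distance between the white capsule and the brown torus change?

-1.2

The distance was about 3.9 in the first image and 2.7 in the second, so they moved 1.2 units closer together.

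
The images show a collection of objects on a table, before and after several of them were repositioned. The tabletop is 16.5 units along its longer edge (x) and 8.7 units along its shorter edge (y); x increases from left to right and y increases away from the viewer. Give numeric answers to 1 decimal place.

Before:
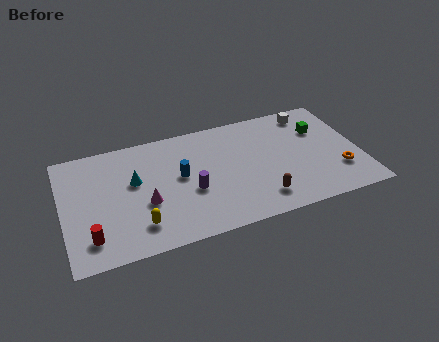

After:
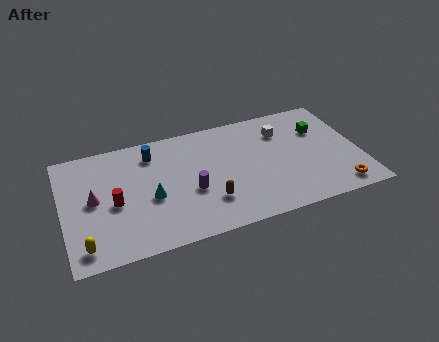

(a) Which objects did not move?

the green cube and the purple cylinder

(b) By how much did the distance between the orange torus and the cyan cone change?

-1.0

They were about 11.5 units apart before and 10.5 after — 1.0 units closer together.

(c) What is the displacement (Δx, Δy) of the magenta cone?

(-2.8, 1.1)

The magenta cone started near (4.5, 3.4) and ended near (1.7, 4.5).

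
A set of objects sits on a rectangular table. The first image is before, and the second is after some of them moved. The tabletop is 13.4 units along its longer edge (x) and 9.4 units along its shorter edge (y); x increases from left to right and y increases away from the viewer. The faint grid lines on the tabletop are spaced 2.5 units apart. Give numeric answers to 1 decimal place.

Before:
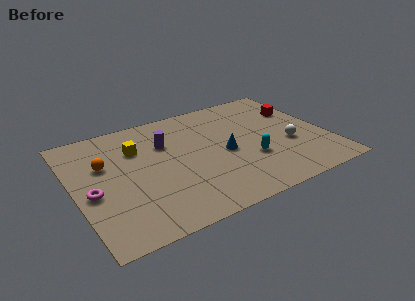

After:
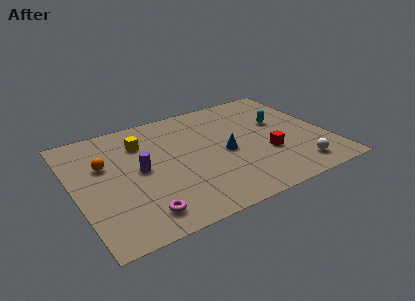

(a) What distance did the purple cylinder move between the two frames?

2.3

The purple cylinder moved from about (5.0, 6.4) to (3.4, 4.8), a distance of √(1.6² + 1.6²) ≈ 2.3.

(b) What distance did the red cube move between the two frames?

3.9

From (12.3, 6.4) to (10.0, 3.3), the red cube covered √(2.3² + 3.1²) ≈ 3.9 units.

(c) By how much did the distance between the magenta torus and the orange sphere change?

+2.5

They were about 2.2 units apart before and 4.7 after — 2.5 units further apart.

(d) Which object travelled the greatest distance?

the red cube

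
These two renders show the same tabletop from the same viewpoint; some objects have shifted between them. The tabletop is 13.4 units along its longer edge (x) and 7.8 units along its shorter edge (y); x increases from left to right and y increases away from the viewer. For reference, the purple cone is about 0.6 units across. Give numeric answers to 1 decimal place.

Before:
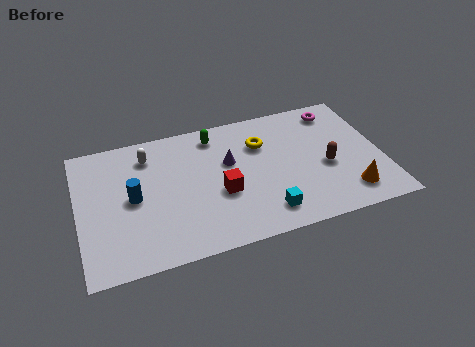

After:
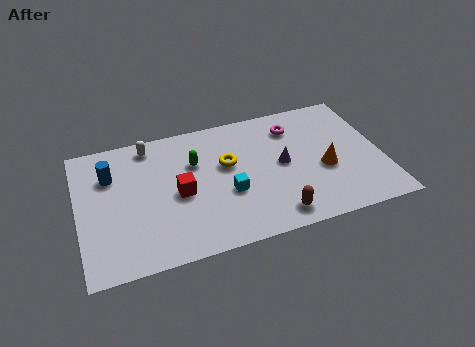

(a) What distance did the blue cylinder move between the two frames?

1.8

The blue cylinder moved from about (2.4, 3.9) to (1.5, 5.5), a distance of √(0.9² + 1.6²) ≈ 1.8.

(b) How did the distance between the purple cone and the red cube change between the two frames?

+2.8

They were about 1.8 units apart before and 4.6 after — 2.8 units further apart.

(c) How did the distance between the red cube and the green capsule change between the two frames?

-1.7

The distance was about 3.5 in the first image and 1.8 in the second, so they moved 1.7 units closer together.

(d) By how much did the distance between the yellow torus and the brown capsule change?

+0.5

Before: roughly 3.5 units apart; after: 4.0. That's 0.5 units further apart.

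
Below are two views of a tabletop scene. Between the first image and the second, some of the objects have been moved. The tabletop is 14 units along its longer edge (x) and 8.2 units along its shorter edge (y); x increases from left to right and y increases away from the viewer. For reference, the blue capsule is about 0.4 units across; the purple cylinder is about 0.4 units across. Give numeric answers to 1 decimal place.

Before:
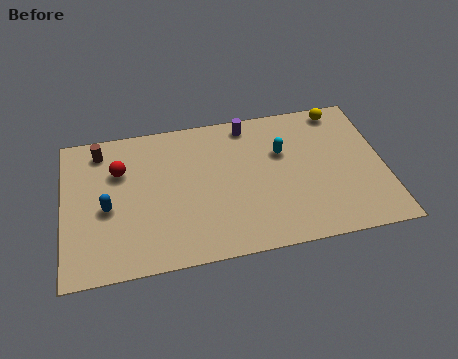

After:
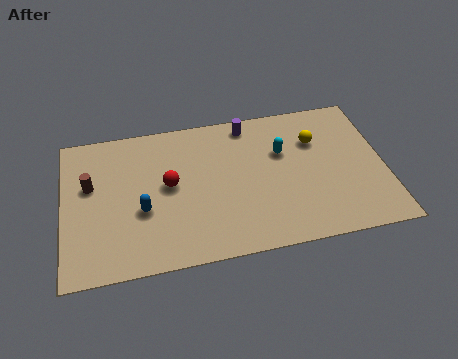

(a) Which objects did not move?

the cyan capsule and the purple cylinder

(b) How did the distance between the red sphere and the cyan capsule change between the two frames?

-2.0

The distance was about 7.1 in the first image and 5.1 in the second, so they moved 2.0 units closer together.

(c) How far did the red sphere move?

2.4

From (2.5, 5.6) to (4.6, 4.4), the red sphere covered √(2.1² + 1.2²) ≈ 2.4 units.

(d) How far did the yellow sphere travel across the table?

2.0

The yellow sphere moved from about (12.3, 7.3) to (11.1, 5.7), a distance of √(1.2² + 1.6²) ≈ 2.0.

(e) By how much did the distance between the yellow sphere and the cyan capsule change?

-1.8

Before: roughly 3.4 units apart; after: 1.6. That's 1.8 units closer together.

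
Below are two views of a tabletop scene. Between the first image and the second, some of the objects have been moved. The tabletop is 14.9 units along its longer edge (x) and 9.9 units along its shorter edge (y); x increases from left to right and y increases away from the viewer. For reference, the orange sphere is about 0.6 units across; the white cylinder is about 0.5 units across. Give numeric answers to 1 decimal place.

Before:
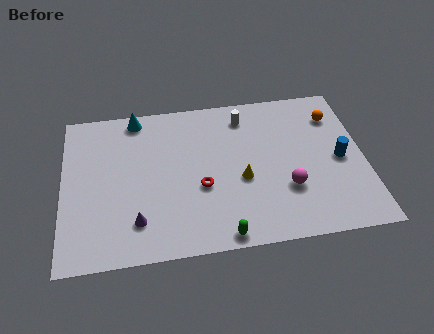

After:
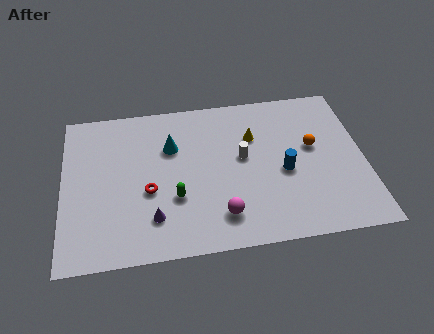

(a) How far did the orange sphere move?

2.2

From (13.6, 7.6) to (12.4, 5.7), the orange sphere covered √(1.2² + 1.9²) ≈ 2.2 units.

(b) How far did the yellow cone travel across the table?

2.8

From (8.8, 4.1) to (9.5, 6.8), the yellow cone covered √(0.7² + 2.7²) ≈ 2.8 units.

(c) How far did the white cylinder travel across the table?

2.7

From (9.1, 8.2) to (8.9, 5.5), the white cylinder covered √(0.2² + 2.7²) ≈ 2.7 units.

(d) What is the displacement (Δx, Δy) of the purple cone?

(0.8, 0.1)

From the two frames, the purple cone sits at roughly (3.6, 2.2) before and (4.4, 2.3) after.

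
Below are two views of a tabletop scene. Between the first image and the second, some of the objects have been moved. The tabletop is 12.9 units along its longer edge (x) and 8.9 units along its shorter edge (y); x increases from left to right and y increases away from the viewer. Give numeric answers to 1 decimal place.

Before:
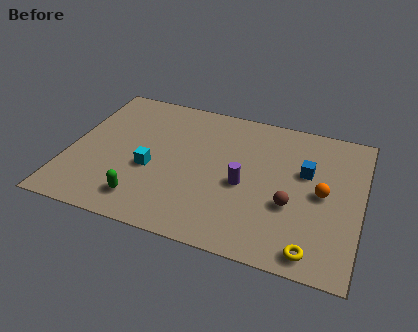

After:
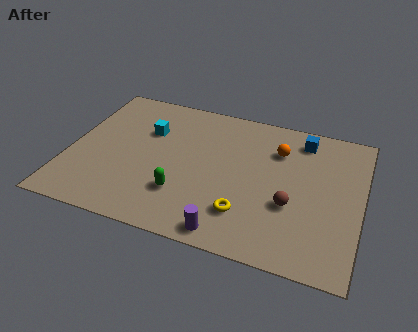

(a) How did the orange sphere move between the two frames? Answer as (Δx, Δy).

(-2.1, 2.1)

From the two frames, the orange sphere sits at roughly (11.2, 4.4) before and (9.1, 6.5) after.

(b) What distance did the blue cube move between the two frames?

2.0

The blue cube moved from about (10.4, 5.5) to (10.1, 7.5), a distance of √(0.3² + 2.0²) ≈ 2.0.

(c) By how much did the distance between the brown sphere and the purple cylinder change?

+1.3

The distance was about 2.2 in the first image and 3.5 in the second, so they moved 1.3 units further apart.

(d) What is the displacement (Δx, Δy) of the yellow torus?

(-3.0, 1.2)

The yellow torus started near (11.0, 1.0) and ended near (8.0, 2.2).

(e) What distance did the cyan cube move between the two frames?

2.4

The cyan cube moved from about (3.7, 3.6) to (3.3, 6.0), a distance of √(0.4² + 2.4²) ≈ 2.4.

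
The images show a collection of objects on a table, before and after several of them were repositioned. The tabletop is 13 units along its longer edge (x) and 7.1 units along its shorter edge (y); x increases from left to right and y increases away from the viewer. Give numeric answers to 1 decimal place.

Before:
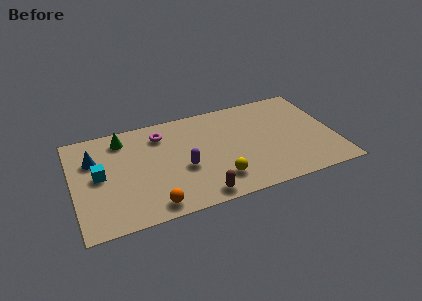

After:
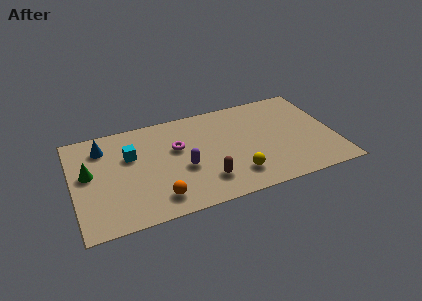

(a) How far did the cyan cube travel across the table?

1.8

From (1.3, 3.7) to (2.9, 4.6), the cyan cube covered √(1.6² + 0.9²) ≈ 1.8 units.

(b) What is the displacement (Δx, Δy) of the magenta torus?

(0.7, -1.2)

The magenta torus was at about (4.5, 5.6) and moved to about (5.2, 4.4).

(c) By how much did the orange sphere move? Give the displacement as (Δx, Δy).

(0.3, 0.4)

The orange sphere started near (3.7, 0.9) and ended near (4.0, 1.3).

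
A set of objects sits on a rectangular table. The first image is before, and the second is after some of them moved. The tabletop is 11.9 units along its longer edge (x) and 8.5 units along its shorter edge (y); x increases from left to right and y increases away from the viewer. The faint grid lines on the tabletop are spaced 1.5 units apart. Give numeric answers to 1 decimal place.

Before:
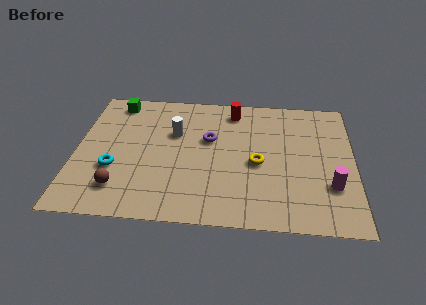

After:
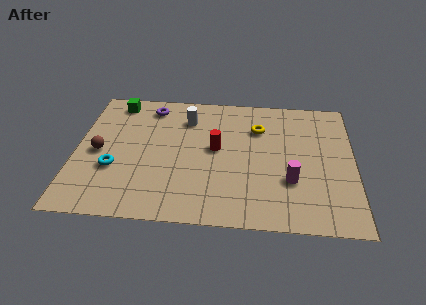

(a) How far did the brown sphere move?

2.4

The brown sphere moved from about (2.0, 1.8) to (1.0, 4.0), a distance of √(1.0² + 2.2²) ≈ 2.4.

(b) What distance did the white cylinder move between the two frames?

1.1

The white cylinder was near (4.2, 5.5) before and (4.7, 6.5) after, so it travelled √(0.5² + 1.0²) ≈ 1.1 units.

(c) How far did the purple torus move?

3.3

The purple torus was near (5.7, 5.2) before and (3.1, 7.2) after, so it travelled √(2.6² + 2.0²) ≈ 3.3 units.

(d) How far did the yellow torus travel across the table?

2.3

The yellow torus moved from about (7.8, 3.8) to (7.8, 6.1), a distance of √(0.0² + 2.3²) ≈ 2.3.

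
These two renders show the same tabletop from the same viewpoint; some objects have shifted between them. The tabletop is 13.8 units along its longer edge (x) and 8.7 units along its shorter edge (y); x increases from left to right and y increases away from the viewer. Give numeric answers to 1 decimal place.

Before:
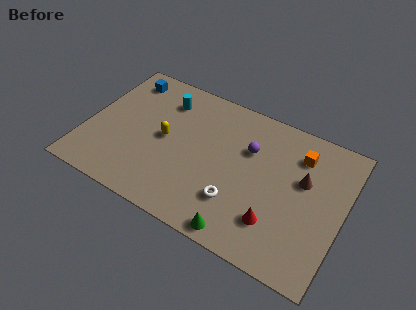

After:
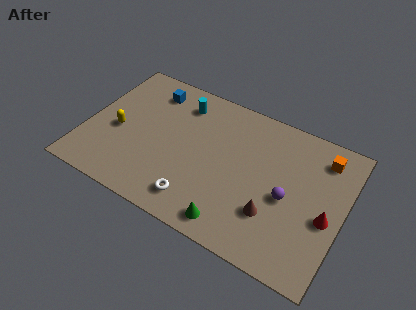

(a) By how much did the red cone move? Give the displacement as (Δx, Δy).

(2.5, 1.5)

The red cone was at about (10.5, 2.2) and moved to about (13.0, 3.7).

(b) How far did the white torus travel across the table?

2.2

The white torus was near (8.4, 2.4) before and (6.4, 1.5) after, so it travelled √(2.0² + 0.9²) ≈ 2.2 units.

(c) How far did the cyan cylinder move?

0.9

The cyan cylinder was near (3.8, 6.8) before and (4.7, 7.0) after, so it travelled √(0.9² + 0.2²) ≈ 0.9 units.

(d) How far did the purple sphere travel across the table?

3.0

The purple sphere was near (8.6, 5.8) before and (10.9, 3.9) after, so it travelled √(2.3² + 1.9²) ≈ 3.0 units.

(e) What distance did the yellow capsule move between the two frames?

2.6

The yellow capsule moved from about (4.2, 4.4) to (1.7, 3.8), a distance of √(2.5² + 0.6²) ≈ 2.6.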